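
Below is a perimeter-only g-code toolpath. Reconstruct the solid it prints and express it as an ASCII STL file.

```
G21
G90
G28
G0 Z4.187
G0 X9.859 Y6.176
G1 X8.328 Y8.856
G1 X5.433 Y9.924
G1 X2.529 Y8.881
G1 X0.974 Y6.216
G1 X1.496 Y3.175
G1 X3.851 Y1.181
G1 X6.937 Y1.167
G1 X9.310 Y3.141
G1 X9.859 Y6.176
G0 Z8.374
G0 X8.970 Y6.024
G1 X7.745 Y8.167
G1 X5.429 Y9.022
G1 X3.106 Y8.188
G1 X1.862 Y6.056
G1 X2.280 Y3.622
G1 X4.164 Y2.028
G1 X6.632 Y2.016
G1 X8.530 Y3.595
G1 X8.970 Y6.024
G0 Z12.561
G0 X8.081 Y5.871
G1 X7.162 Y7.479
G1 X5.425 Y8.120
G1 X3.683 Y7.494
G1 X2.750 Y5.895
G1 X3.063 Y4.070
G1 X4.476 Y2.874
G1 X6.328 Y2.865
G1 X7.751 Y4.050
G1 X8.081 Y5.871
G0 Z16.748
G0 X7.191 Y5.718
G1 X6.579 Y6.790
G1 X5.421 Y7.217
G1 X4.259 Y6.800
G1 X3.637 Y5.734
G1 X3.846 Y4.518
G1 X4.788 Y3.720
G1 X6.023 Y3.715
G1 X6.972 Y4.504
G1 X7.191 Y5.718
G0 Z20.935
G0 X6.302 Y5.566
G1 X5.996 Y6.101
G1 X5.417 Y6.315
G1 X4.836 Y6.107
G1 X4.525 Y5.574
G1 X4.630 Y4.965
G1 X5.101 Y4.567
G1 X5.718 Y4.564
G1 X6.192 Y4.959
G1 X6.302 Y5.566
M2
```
solid part
  facet normal 0.0000 0.0000 -1.0000
    outer loop
      vertex 5.437 10.826 0.000
      vertex 8.911 9.544 0.000
      vertex 10.748 6.329 0.000
    endloop
  endfacet
  facet normal 0.0000 0.0000 -1.0000
    outer loop
      vertex 1.952 9.575 0.000
      vertex 5.437 10.826 0.000
      vertex 10.748 6.329 0.000
    endloop
  endfacet
  facet normal 0.0000 0.0000 -1.0000
    outer loop
      vertex 0.086 6.377 0.000
      vertex 1.952 9.575 0.000
      vertex 10.748 6.329 0.000
    endloop
  endfacet
  facet normal 0.0000 0.0000 -1.0000
    outer loop
      vertex 0.713 2.727 0.000
      vertex 0.086 6.377 0.000
      vertex 10.748 6.329 0.000
    endloop
  endfacet
  facet normal 0.0000 0.0000 -1.0000
    outer loop
      vertex 3.539 0.335 0.000
      vertex 0.713 2.727 0.000
      vertex 10.748 6.329 0.000
    endloop
  endfacet
  facet normal 0.0000 0.0000 -1.0000
    outer loop
      vertex 7.242 0.318 0.000
      vertex 3.539 0.335 0.000
      vertex 10.748 6.329 0.000
    endloop
  endfacet
  facet normal 0.0000 0.0000 -1.0000
    outer loop
      vertex 10.089 2.686 0.000
      vertex 7.242 0.318 0.000
      vertex 10.748 6.329 0.000
    endloop
  endfacet
  facet normal 0.8510 0.4862 0.1984
    outer loop
      vertex 10.748 6.329 0.000
      vertex 8.911 9.544 0.000
      vertex 5.413 5.413 25.122
    endloop
  endfacet
  facet normal 0.3393 0.9195 0.1984
    outer loop
      vertex 8.911 9.544 0.000
      vertex 5.437 10.826 0.000
      vertex 5.413 5.413 25.122
    endloop
  endfacet
  facet normal -0.3311 0.9225 0.1984
    outer loop
      vertex 5.437 10.826 0.000
      vertex 1.952 9.575 0.000
      vertex 5.413 5.413 25.122
    endloop
  endfacet
  facet normal -0.8465 0.4939 0.1985
    outer loop
      vertex 1.952 9.575 0.000
      vertex 0.086 6.377 0.000
      vertex 5.413 5.413 25.122
    endloop
  endfacet
  facet normal -0.9660 -0.1659 0.1985
    outer loop
      vertex 0.086 6.377 0.000
      vertex 0.713 2.727 0.000
      vertex 5.413 5.413 25.122
    endloop
  endfacet
  facet normal -0.6332 -0.7481 0.1985
    outer loop
      vertex 0.713 2.727 0.000
      vertex 3.539 0.335 0.000
      vertex 5.413 5.413 25.122
    endloop
  endfacet
  facet normal -0.0045 -0.9801 0.1984
    outer loop
      vertex 3.539 0.335 0.000
      vertex 7.242 0.318 0.000
      vertex 5.413 5.413 25.122
    endloop
  endfacet
  facet normal 0.6267 -0.7535 0.1985
    outer loop
      vertex 7.242 0.318 0.000
      vertex 10.089 2.686 0.000
      vertex 5.413 5.413 25.122
    endloop
  endfacet
  facet normal 0.9645 -0.1745 0.1985
    outer loop
      vertex 10.089 2.686 0.000
      vertex 10.748 6.329 0.000
      vertex 5.413 5.413 25.122
    endloop
  endfacet
endsolid part

The G0 Z moves step by Δz≈4.187 mm. The G1 loops shrink linearly with z, so the solid tapers from its base footprint up to z≈25.1. Closing with a flat bottom cap and the tapered top and triangulating gives 16 facets — a regular 9-sided pyramid, base circumscribed radius ≈ 5.41 mm, apex at z ≈ 25.1 mm.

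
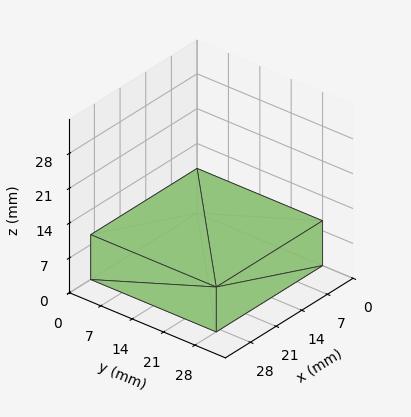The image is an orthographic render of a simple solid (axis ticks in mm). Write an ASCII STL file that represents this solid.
Reading the render: the shape is a rectangular box, roughly 29 × 28 mm footprint and 9 mm tall (dimensions read to the nearest mm from the axis ticks). For the STL, each face is triangulated and given an outward normal.

solid part
  facet normal 0.0000 0.0000 -1.0000
    outer loop
      vertex 29.00 28.00 0.00
      vertex 29.00 0.00 0.00
      vertex 0.00 0.00 0.00
    endloop
  endfacet
  facet normal 0.0000 0.0000 -1.0000
    outer loop
      vertex 0.00 28.00 0.00
      vertex 29.00 28.00 0.00
      vertex 0.00 0.00 0.00
    endloop
  endfacet
  facet normal 0.0000 0.0000 1.0000
    outer loop
      vertex 0.00 0.00 9.00
      vertex 29.00 0.00 9.00
      vertex 29.00 28.00 9.00
    endloop
  endfacet
  facet normal 0.0000 0.0000 1.0000
    outer loop
      vertex 0.00 0.00 9.00
      vertex 29.00 28.00 9.00
      vertex 0.00 28.00 9.00
    endloop
  endfacet
  facet normal 0.0000 -1.0000 0.0000
    outer loop
      vertex 0.00 0.00 0.00
      vertex 29.00 0.00 0.00
      vertex 29.00 0.00 9.00
    endloop
  endfacet
  facet normal 0.0000 -1.0000 0.0000
    outer loop
      vertex 0.00 0.00 0.00
      vertex 29.00 0.00 9.00
      vertex 0.00 0.00 9.00
    endloop
  endfacet
  facet normal 0.0000 1.0000 0.0000
    outer loop
      vertex 29.00 28.00 9.00
      vertex 29.00 28.00 0.00
      vertex 0.00 28.00 0.00
    endloop
  endfacet
  facet normal 0.0000 1.0000 0.0000
    outer loop
      vertex 0.00 28.00 9.00
      vertex 29.00 28.00 9.00
      vertex 0.00 28.00 0.00
    endloop
  endfacet
  facet normal -1.0000 0.0000 0.0000
    outer loop
      vertex 0.00 28.00 9.00
      vertex 0.00 28.00 0.00
      vertex 0.00 0.00 0.00
    endloop
  endfacet
  facet normal -1.0000 0.0000 0.0000
    outer loop
      vertex 0.00 0.00 9.00
      vertex 0.00 28.00 9.00
      vertex 0.00 0.00 0.00
    endloop
  endfacet
  facet normal 1.0000 0.0000 0.0000
    outer loop
      vertex 29.00 0.00 0.00
      vertex 29.00 28.00 0.00
      vertex 29.00 28.00 9.00
    endloop
  endfacet
  facet normal 1.0000 0.0000 0.0000
    outer loop
      vertex 29.00 0.00 0.00
      vertex 29.00 28.00 9.00
      vertex 29.00 0.00 9.00
    endloop
  endfacet
endsolid part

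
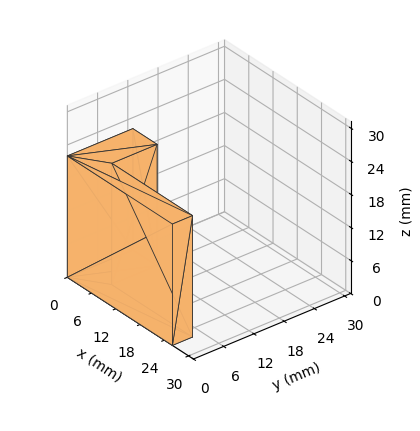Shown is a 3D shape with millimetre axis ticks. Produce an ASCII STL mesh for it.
Reading the render: the shape is an L-shaped prism: outer 26 × 13 mm, arm thicknesses ≈ 4 mm (horizontal) and 6 mm (vertical), extruded 22 mm in z (dimensions read to the nearest mm from the axis ticks). For the STL, each face is triangulated and given an outward normal.

solid part
  facet normal 0.0000 0.0000 -1.0000
    outer loop
      vertex 26.00 4.00 0.00
      vertex 26.00 0.00 0.00
      vertex 0.00 0.00 0.00
    endloop
  endfacet
  facet normal 0.0000 0.0000 -1.0000
    outer loop
      vertex 6.00 4.00 0.00
      vertex 26.00 4.00 0.00
      vertex 0.00 0.00 0.00
    endloop
  endfacet
  facet normal 0.0000 0.0000 -1.0000
    outer loop
      vertex 6.00 13.00 0.00
      vertex 6.00 4.00 0.00
      vertex 0.00 0.00 0.00
    endloop
  endfacet
  facet normal 0.0000 0.0000 -1.0000
    outer loop
      vertex 0.00 13.00 0.00
      vertex 6.00 13.00 0.00
      vertex 0.00 0.00 0.00
    endloop
  endfacet
  facet normal 0.0000 0.0000 1.0000
    outer loop
      vertex 0.00 0.00 22.00
      vertex 26.00 0.00 22.00
      vertex 26.00 4.00 22.00
    endloop
  endfacet
  facet normal 0.0000 0.0000 1.0000
    outer loop
      vertex 0.00 0.00 22.00
      vertex 26.00 4.00 22.00
      vertex 6.00 4.00 22.00
    endloop
  endfacet
  facet normal 0.0000 0.0000 1.0000
    outer loop
      vertex 0.00 0.00 22.00
      vertex 6.00 4.00 22.00
      vertex 6.00 13.00 22.00
    endloop
  endfacet
  facet normal 0.0000 0.0000 1.0000
    outer loop
      vertex 0.00 0.00 22.00
      vertex 6.00 13.00 22.00
      vertex 0.00 13.00 22.00
    endloop
  endfacet
  facet normal 0.0000 -1.0000 0.0000
    outer loop
      vertex 0.00 0.00 0.00
      vertex 26.00 0.00 0.00
      vertex 26.00 0.00 22.00
    endloop
  endfacet
  facet normal 0.0000 -1.0000 0.0000
    outer loop
      vertex 0.00 0.00 0.00
      vertex 26.00 0.00 22.00
      vertex 0.00 0.00 22.00
    endloop
  endfacet
  facet normal 1.0000 0.0000 0.0000
    outer loop
      vertex 26.00 0.00 0.00
      vertex 26.00 4.00 0.00
      vertex 26.00 4.00 22.00
    endloop
  endfacet
  facet normal 1.0000 0.0000 0.0000
    outer loop
      vertex 26.00 0.00 0.00
      vertex 26.00 4.00 22.00
      vertex 26.00 0.00 22.00
    endloop
  endfacet
  facet normal 0.0000 1.0000 0.0000
    outer loop
      vertex 26.00 4.00 0.00
      vertex 6.00 4.00 0.00
      vertex 6.00 4.00 22.00
    endloop
  endfacet
  facet normal 0.0000 1.0000 0.0000
    outer loop
      vertex 26.00 4.00 0.00
      vertex 6.00 4.00 22.00
      vertex 26.00 4.00 22.00
    endloop
  endfacet
  facet normal 1.0000 0.0000 0.0000
    outer loop
      vertex 6.00 4.00 0.00
      vertex 6.00 13.00 0.00
      vertex 6.00 13.00 22.00
    endloop
  endfacet
  facet normal 1.0000 0.0000 0.0000
    outer loop
      vertex 6.00 4.00 0.00
      vertex 6.00 13.00 22.00
      vertex 6.00 4.00 22.00
    endloop
  endfacet
  facet normal 0.0000 1.0000 0.0000
    outer loop
      vertex 6.00 13.00 0.00
      vertex 0.00 13.00 0.00
      vertex 0.00 13.00 22.00
    endloop
  endfacet
  facet normal 0.0000 1.0000 0.0000
    outer loop
      vertex 6.00 13.00 0.00
      vertex 0.00 13.00 22.00
      vertex 6.00 13.00 22.00
    endloop
  endfacet
  facet normal -1.0000 0.0000 0.0000
    outer loop
      vertex 0.00 13.00 0.00
      vertex 0.00 0.00 0.00
      vertex 0.00 0.00 22.00
    endloop
  endfacet
  facet normal -1.0000 0.0000 0.0000
    outer loop
      vertex 0.00 13.00 0.00
      vertex 0.00 0.00 22.00
      vertex 0.00 13.00 22.00
    endloop
  endfacet
endsolid part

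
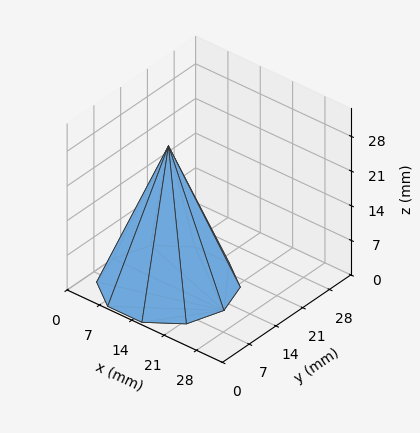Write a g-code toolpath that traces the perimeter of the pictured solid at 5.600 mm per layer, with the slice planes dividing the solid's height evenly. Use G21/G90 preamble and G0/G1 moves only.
Reading the render: the shape is a regular 10-sided pyramid, base circumscribed radius ≈ 12 mm, apex at z ≈ 28 mm (dimensions read to the nearest mm from the axis ticks). For the g-code, the solid's height is divided into equal slices at the stated Δz and each level perimeter traced with G1 moves after a G0 lift.

; perimeter-only toolpath
G21 ; units = mm
G90 ; absolute positioning
G28 ; home
; layer 1
G0 Z5.600
G0 X21.600 Y12.000
G1 X19.766 Y17.642
G1 X14.966 Y21.130
G1 X9.034 Y21.130
G1 X4.234 Y17.642
G1 X2.400 Y12.000
G1 X4.234 Y6.358
G1 X9.034 Y2.870
G1 X14.966 Y2.870
G1 X19.766 Y6.358
G1 X21.600 Y12.000
; layer 2
G0 Z11.200
G0 X19.200 Y12.000
G1 X17.825 Y16.232
G1 X14.225 Y18.848
G1 X9.775 Y18.848
G1 X6.175 Y16.232
G1 X4.800 Y12.000
G1 X6.175 Y7.768
G1 X9.775 Y5.152
G1 X14.225 Y5.152
G1 X17.825 Y7.768
G1 X19.200 Y12.000
; layer 3
G0 Z16.800
G0 X16.800 Y12.000
G1 X15.883 Y14.821
G1 X13.483 Y16.565
G1 X10.517 Y16.565
G1 X8.117 Y14.821
G1 X7.200 Y12.000
G1 X8.117 Y9.179
G1 X10.517 Y7.435
G1 X13.483 Y7.435
G1 X15.883 Y9.179
G1 X16.800 Y12.000
; layer 4
G0 Z22.400
G0 X14.400 Y12.000
G1 X13.942 Y13.411
G1 X12.742 Y14.283
G1 X11.258 Y14.283
G1 X10.058 Y13.411
G1 X9.600 Y12.000
G1 X10.058 Y10.589
G1 X11.258 Y9.717
G1 X12.742 Y9.717
G1 X13.942 Y10.589
G1 X14.400 Y12.000
M2 ; end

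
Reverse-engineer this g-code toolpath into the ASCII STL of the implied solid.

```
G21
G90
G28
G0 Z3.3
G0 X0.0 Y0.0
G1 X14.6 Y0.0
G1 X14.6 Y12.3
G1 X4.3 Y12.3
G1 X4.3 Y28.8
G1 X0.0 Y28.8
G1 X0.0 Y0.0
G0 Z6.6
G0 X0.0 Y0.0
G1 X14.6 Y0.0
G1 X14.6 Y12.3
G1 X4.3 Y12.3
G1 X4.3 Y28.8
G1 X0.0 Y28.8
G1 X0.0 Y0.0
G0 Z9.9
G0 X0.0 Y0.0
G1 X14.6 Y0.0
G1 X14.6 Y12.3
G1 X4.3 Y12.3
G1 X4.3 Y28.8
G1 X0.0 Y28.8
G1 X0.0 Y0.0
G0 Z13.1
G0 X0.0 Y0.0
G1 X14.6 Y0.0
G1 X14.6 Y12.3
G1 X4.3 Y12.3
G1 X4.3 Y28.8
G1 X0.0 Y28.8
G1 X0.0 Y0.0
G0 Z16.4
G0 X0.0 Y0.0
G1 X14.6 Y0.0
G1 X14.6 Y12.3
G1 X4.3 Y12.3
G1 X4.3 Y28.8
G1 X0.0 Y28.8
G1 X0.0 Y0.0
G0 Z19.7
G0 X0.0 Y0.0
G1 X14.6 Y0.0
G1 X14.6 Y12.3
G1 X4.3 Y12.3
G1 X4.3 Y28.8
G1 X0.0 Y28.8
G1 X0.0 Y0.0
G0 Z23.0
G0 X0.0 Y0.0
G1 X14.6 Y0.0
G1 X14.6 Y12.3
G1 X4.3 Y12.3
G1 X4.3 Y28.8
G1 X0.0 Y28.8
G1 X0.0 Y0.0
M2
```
solid part
  facet normal 0.0000 0.0000 -1.0000
    outer loop
      vertex 14.6 12.3 0.0
      vertex 14.6 0.0 0.0
      vertex 0.0 0.0 0.0
    endloop
  endfacet
  facet normal 0.0000 0.0000 -1.0000
    outer loop
      vertex 4.3 12.3 0.0
      vertex 14.6 12.3 0.0
      vertex 0.0 0.0 0.0
    endloop
  endfacet
  facet normal 0.0000 0.0000 -1.0000
    outer loop
      vertex 4.3 28.8 0.0
      vertex 4.3 12.3 0.0
      vertex 0.0 0.0 0.0
    endloop
  endfacet
  facet normal 0.0000 0.0000 -1.0000
    outer loop
      vertex 0.0 28.8 0.0
      vertex 4.3 28.8 0.0
      vertex 0.0 0.0 0.0
    endloop
  endfacet
  facet normal 0.0000 0.0000 1.0000
    outer loop
      vertex 0.0 0.0 23.0
      vertex 14.6 0.0 23.0
      vertex 14.6 12.3 23.0
    endloop
  endfacet
  facet normal 0.0000 0.0000 1.0000
    outer loop
      vertex 0.0 0.0 23.0
      vertex 14.6 12.3 23.0
      vertex 4.3 12.3 23.0
    endloop
  endfacet
  facet normal 0.0000 0.0000 1.0000
    outer loop
      vertex 0.0 0.0 23.0
      vertex 4.3 12.3 23.0
      vertex 4.3 28.8 23.0
    endloop
  endfacet
  facet normal 0.0000 0.0000 1.0000
    outer loop
      vertex 0.0 0.0 23.0
      vertex 4.3 28.8 23.0
      vertex 0.0 28.8 23.0
    endloop
  endfacet
  facet normal 0.0000 -1.0000 0.0000
    outer loop
      vertex 0.0 0.0 0.0
      vertex 14.6 0.0 0.0
      vertex 14.6 0.0 23.0
    endloop
  endfacet
  facet normal 0.0000 -1.0000 0.0000
    outer loop
      vertex 0.0 0.0 0.0
      vertex 14.6 0.0 23.0
      vertex 0.0 0.0 23.0
    endloop
  endfacet
  facet normal 1.0000 0.0000 0.0000
    outer loop
      vertex 14.6 0.0 0.0
      vertex 14.6 12.3 0.0
      vertex 14.6 12.3 23.0
    endloop
  endfacet
  facet normal 1.0000 0.0000 0.0000
    outer loop
      vertex 14.6 0.0 0.0
      vertex 14.6 12.3 23.0
      vertex 14.6 0.0 23.0
    endloop
  endfacet
  facet normal 0.0000 1.0000 0.0000
    outer loop
      vertex 14.6 12.3 0.0
      vertex 4.3 12.3 0.0
      vertex 4.3 12.3 23.0
    endloop
  endfacet
  facet normal 0.0000 1.0000 0.0000
    outer loop
      vertex 14.6 12.3 0.0
      vertex 4.3 12.3 23.0
      vertex 14.6 12.3 23.0
    endloop
  endfacet
  facet normal 1.0000 0.0000 0.0000
    outer loop
      vertex 4.3 12.3 0.0
      vertex 4.3 28.8 0.0
      vertex 4.3 28.8 23.0
    endloop
  endfacet
  facet normal 1.0000 0.0000 0.0000
    outer loop
      vertex 4.3 12.3 0.0
      vertex 4.3 28.8 23.0
      vertex 4.3 12.3 23.0
    endloop
  endfacet
  facet normal 0.0000 1.0000 0.0000
    outer loop
      vertex 4.3 28.8 0.0
      vertex 0.0 28.8 0.0
      vertex 0.0 28.8 23.0
    endloop
  endfacet
  facet normal 0.0000 1.0000 0.0000
    outer loop
      vertex 4.3 28.8 0.0
      vertex 0.0 28.8 23.0
      vertex 4.3 28.8 23.0
    endloop
  endfacet
  facet normal -1.0000 0.0000 0.0000
    outer loop
      vertex 0.0 28.8 0.0
      vertex 0.0 0.0 0.0
      vertex 0.0 0.0 23.0
    endloop
  endfacet
  facet normal -1.0000 0.0000 0.0000
    outer loop
      vertex 0.0 28.8 0.0
      vertex 0.0 0.0 23.0
      vertex 0.0 28.8 23.0
    endloop
  endfacet
endsolid part

The G0 Z moves step by Δz≈3.3 mm. Every layer's G1 loop is the same polygon, so the solid is a straight extrusion of it from z=0 to z≈23. Closing with flat bottom and top caps and triangulating gives 20 facets — an L-shaped prism: outer 14.6 × 28.8 mm, arm thicknesses ≈ 12.3 mm (horizontal) and 4.3 mm (vertical), extruded 23 mm in z.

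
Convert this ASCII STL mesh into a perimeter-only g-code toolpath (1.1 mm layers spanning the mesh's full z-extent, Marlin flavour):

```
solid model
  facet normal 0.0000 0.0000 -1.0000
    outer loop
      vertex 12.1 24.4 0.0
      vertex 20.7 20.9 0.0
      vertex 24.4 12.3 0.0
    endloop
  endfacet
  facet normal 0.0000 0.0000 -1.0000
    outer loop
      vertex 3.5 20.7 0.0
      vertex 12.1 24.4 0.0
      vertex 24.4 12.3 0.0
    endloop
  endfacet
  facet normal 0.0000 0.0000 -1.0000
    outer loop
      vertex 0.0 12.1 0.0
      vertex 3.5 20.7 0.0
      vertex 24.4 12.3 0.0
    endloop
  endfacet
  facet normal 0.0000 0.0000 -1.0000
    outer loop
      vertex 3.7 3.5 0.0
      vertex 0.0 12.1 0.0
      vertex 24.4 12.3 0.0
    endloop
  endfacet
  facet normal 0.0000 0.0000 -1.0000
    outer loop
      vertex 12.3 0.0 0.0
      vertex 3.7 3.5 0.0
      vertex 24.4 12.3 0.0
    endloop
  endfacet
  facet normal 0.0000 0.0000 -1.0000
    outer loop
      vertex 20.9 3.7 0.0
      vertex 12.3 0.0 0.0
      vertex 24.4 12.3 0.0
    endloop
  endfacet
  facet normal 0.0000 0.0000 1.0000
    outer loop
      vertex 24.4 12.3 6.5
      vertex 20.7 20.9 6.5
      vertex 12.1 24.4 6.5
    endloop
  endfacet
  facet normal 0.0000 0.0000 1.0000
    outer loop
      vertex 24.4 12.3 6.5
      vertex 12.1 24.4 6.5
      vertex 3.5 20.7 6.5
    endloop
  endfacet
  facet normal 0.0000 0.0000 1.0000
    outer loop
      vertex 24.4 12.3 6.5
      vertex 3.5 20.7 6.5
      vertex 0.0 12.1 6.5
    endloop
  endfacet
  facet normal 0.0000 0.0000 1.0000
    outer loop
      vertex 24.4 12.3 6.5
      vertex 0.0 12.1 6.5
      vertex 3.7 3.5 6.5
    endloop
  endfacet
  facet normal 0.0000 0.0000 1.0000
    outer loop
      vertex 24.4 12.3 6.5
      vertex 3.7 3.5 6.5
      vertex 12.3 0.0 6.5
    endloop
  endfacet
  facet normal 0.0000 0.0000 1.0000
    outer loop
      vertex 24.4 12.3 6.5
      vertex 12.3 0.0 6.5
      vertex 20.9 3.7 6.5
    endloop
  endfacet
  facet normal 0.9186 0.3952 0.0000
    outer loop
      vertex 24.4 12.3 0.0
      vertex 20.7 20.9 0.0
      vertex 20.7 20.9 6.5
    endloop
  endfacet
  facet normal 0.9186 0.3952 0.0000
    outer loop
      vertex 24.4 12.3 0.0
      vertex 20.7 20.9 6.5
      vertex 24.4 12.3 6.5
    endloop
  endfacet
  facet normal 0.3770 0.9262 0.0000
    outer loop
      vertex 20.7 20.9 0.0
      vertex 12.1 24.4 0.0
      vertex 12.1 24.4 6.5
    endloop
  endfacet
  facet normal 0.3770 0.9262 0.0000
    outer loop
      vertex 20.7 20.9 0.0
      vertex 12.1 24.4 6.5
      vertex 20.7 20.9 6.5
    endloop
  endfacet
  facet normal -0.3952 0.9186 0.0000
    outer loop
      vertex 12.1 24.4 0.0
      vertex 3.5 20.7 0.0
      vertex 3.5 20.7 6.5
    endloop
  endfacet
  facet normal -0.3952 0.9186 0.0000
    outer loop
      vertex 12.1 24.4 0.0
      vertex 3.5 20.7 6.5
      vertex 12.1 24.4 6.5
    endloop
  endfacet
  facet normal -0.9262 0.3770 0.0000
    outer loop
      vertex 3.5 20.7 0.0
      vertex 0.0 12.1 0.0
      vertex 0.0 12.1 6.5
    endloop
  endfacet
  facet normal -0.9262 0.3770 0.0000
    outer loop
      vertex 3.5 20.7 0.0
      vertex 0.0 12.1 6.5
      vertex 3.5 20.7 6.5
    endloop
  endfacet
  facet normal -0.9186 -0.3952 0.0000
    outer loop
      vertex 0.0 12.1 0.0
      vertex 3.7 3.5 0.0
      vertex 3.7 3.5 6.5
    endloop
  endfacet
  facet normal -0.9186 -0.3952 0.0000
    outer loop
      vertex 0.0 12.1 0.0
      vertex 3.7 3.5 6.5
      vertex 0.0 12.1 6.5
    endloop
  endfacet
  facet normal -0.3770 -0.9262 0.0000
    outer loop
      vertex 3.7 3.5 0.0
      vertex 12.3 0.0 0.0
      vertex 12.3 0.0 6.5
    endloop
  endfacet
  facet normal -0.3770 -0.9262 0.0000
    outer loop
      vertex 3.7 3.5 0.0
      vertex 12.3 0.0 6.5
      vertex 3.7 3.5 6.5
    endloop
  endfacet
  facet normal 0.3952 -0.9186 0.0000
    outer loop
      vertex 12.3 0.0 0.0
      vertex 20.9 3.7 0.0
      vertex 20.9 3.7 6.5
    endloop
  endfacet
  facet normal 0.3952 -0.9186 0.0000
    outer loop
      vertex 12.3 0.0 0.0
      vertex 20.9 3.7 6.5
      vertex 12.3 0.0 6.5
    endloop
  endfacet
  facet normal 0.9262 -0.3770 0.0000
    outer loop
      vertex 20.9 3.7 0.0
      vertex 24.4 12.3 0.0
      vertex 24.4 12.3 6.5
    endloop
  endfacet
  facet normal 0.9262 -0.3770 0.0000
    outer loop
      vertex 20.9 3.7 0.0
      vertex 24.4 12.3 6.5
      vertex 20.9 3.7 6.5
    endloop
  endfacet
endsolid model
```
; perimeter-only toolpath
G21 ; units = mm
G90 ; absolute positioning
G28 ; home
; layer 1
G0 Z1.1
G0 X24.4 Y12.3
G1 X20.7 Y20.9
G1 X12.1 Y24.4
G1 X3.5 Y20.7
G1 X0.0 Y12.1
G1 X3.7 Y3.5
G1 X12.3 Y0.0
G1 X20.9 Y3.7
G1 X24.4 Y12.3
; layer 2
G0 Z2.2
G0 X24.4 Y12.3
G1 X20.7 Y20.9
G1 X12.1 Y24.4
G1 X3.5 Y20.7
G1 X0.0 Y12.1
G1 X3.7 Y3.5
G1 X12.3 Y0.0
G1 X20.9 Y3.7
G1 X24.4 Y12.3
; layer 3
G0 Z3.2
G0 X24.4 Y12.3
G1 X20.7 Y20.9
G1 X12.1 Y24.4
G1 X3.5 Y20.7
G1 X0.0 Y12.1
G1 X3.7 Y3.5
G1 X12.3 Y0.0
G1 X20.9 Y3.7
G1 X24.4 Y12.3
; layer 4
G0 Z4.3
G0 X24.4 Y12.3
G1 X20.7 Y20.9
G1 X12.1 Y24.4
G1 X3.5 Y20.7
G1 X0.0 Y12.1
G1 X3.7 Y3.5
G1 X12.3 Y0.0
G1 X20.9 Y3.7
G1 X24.4 Y12.3
; layer 5
G0 Z5.4
G0 X24.4 Y12.3
G1 X20.7 Y20.9
G1 X12.1 Y24.4
G1 X3.5 Y20.7
G1 X0.0 Y12.1
G1 X3.7 Y3.5
G1 X12.3 Y0.0
G1 X20.9 Y3.7
G1 X24.4 Y12.3
; layer 6
G0 Z6.5
G0 X24.4 Y12.3
G1 X20.7 Y20.9
G1 X12.1 Y24.4
G1 X3.5 Y20.7
G1 X0.0 Y12.1
G1 X3.7 Y3.5
G1 X12.3 Y0.0
G1 X20.9 Y3.7
G1 X24.4 Y12.3
M2 ; end

The solid is a regular 8-sided prism (a cylinder approximated with 8 flat sides), circumscribed radius ≈ 12.2 mm, height ≈ 6.5 mm. Slicing at Δz = 1.1 mm — 6 equal slices spanning the solid's height, so layer i sits at z = i·h/6 — gives 6 non-empty perimeters. Each is a 8-segment closed polygon; G0 lifts to the layer z and rapids to the start vertex, then G1 traces the edges.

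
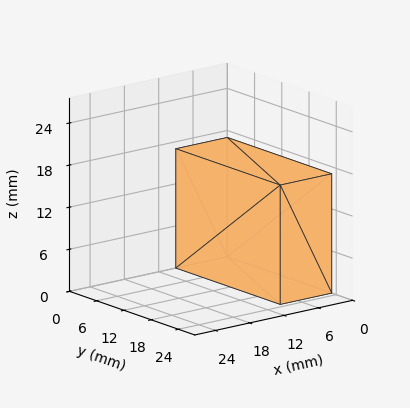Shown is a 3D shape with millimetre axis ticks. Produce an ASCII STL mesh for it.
Reading the render: the shape is a rectangular box, roughly 9 × 23 mm footprint and 17 mm tall (dimensions read to the nearest mm from the axis ticks). For the STL, each face is triangulated and given an outward normal.

solid part
  facet normal 0.0000 0.0000 -1.0000
    outer loop
      vertex 9.0 23.0 0.0
      vertex 9.0 0.0 0.0
      vertex 0.0 0.0 0.0
    endloop
  endfacet
  facet normal 0.0000 0.0000 -1.0000
    outer loop
      vertex 0.0 23.0 0.0
      vertex 9.0 23.0 0.0
      vertex 0.0 0.0 0.0
    endloop
  endfacet
  facet normal 0.0000 0.0000 1.0000
    outer loop
      vertex 0.0 0.0 17.0
      vertex 9.0 0.0 17.0
      vertex 9.0 23.0 17.0
    endloop
  endfacet
  facet normal 0.0000 0.0000 1.0000
    outer loop
      vertex 0.0 0.0 17.0
      vertex 9.0 23.0 17.0
      vertex 0.0 23.0 17.0
    endloop
  endfacet
  facet normal 0.0000 -1.0000 0.0000
    outer loop
      vertex 0.0 0.0 0.0
      vertex 9.0 0.0 0.0
      vertex 9.0 0.0 17.0
    endloop
  endfacet
  facet normal 0.0000 -1.0000 0.0000
    outer loop
      vertex 0.0 0.0 0.0
      vertex 9.0 0.0 17.0
      vertex 0.0 0.0 17.0
    endloop
  endfacet
  facet normal 0.0000 1.0000 0.0000
    outer loop
      vertex 9.0 23.0 17.0
      vertex 9.0 23.0 0.0
      vertex 0.0 23.0 0.0
    endloop
  endfacet
  facet normal 0.0000 1.0000 0.0000
    outer loop
      vertex 0.0 23.0 17.0
      vertex 9.0 23.0 17.0
      vertex 0.0 23.0 0.0
    endloop
  endfacet
  facet normal -1.0000 0.0000 0.0000
    outer loop
      vertex 0.0 23.0 17.0
      vertex 0.0 23.0 0.0
      vertex 0.0 0.0 0.0
    endloop
  endfacet
  facet normal -1.0000 0.0000 0.0000
    outer loop
      vertex 0.0 0.0 17.0
      vertex 0.0 23.0 17.0
      vertex 0.0 0.0 0.0
    endloop
  endfacet
  facet normal 1.0000 0.0000 0.0000
    outer loop
      vertex 9.0 0.0 0.0
      vertex 9.0 23.0 0.0
      vertex 9.0 23.0 17.0
    endloop
  endfacet
  facet normal 1.0000 0.0000 0.0000
    outer loop
      vertex 9.0 0.0 0.0
      vertex 9.0 23.0 17.0
      vertex 9.0 0.0 17.0
    endloop
  endfacet
endsolid part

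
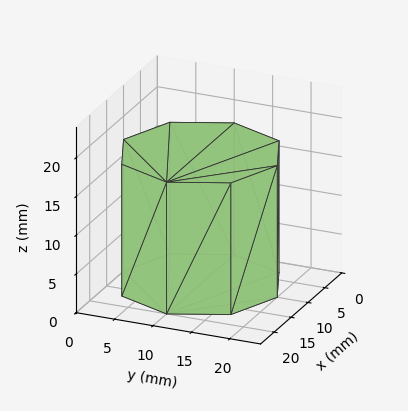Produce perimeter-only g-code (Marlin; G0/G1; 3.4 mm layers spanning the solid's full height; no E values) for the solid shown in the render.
Reading the render: the shape is a regular 8-sided prism (a cylinder approximated with 8 flat sides), circumscribed radius ≈ 10 mm, height ≈ 17 mm (dimensions read to the nearest mm from the axis ticks). For the g-code, the solid's height is divided into equal slices at the stated Δz and each level perimeter traced with G1 moves after a G0 lift.

; perimeter-only toolpath
G21 ; units = mm
G90 ; absolute positioning
G28 ; home
; layer 1
G0 Z3.4
G0 X20.0 Y10.0
G1 X17.1 Y17.1
G1 X10.0 Y20.0
G1 X2.9 Y17.1
G1 X0.0 Y10.0
G1 X2.9 Y2.9
G1 X10.0 Y0.0
G1 X17.1 Y2.9
G1 X20.0 Y10.0
; layer 2
G0 Z6.8
G0 X20.0 Y10.0
G1 X17.1 Y17.1
G1 X10.0 Y20.0
G1 X2.9 Y17.1
G1 X0.0 Y10.0
G1 X2.9 Y2.9
G1 X10.0 Y0.0
G1 X17.1 Y2.9
G1 X20.0 Y10.0
; layer 3
G0 Z10.2
G0 X20.0 Y10.0
G1 X17.1 Y17.1
G1 X10.0 Y20.0
G1 X2.9 Y17.1
G1 X0.0 Y10.0
G1 X2.9 Y2.9
G1 X10.0 Y0.0
G1 X17.1 Y2.9
G1 X20.0 Y10.0
; layer 4
G0 Z13.6
G0 X20.0 Y10.0
G1 X17.1 Y17.1
G1 X10.0 Y20.0
G1 X2.9 Y17.1
G1 X0.0 Y10.0
G1 X2.9 Y2.9
G1 X10.0 Y0.0
G1 X17.1 Y2.9
G1 X20.0 Y10.0
; layer 5
G0 Z17.0
G0 X20.0 Y10.0
G1 X17.1 Y17.1
G1 X10.0 Y20.0
G1 X2.9 Y17.1
G1 X0.0 Y10.0
G1 X2.9 Y2.9
G1 X10.0 Y0.0
G1 X17.1 Y2.9
G1 X20.0 Y10.0
M2 ; end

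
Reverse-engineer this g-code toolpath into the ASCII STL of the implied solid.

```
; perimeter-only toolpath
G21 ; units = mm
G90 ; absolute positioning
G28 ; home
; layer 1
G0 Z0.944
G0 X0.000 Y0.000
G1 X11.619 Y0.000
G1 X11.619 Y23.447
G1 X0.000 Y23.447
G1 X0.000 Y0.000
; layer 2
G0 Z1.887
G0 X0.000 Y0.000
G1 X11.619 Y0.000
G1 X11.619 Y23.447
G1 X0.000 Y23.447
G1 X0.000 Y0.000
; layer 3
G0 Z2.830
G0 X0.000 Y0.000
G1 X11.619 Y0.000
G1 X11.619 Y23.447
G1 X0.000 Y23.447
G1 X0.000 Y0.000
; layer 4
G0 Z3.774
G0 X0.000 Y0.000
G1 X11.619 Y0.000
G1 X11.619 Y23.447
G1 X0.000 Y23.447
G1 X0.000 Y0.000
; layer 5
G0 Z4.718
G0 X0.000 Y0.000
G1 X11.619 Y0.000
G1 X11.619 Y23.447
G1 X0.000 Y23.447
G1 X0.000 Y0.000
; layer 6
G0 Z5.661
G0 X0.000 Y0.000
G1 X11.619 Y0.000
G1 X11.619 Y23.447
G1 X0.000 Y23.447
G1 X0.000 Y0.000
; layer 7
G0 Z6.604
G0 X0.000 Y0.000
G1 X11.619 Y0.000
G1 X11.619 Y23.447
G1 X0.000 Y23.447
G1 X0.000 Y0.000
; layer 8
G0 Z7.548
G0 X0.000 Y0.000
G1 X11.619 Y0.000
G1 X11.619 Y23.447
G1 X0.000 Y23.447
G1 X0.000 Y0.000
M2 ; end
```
solid part
  facet normal 0.0000 0.0000 -1.0000
    outer loop
      vertex 11.619 23.447 0.000
      vertex 11.619 0.000 0.000
      vertex 0.000 0.000 0.000
    endloop
  endfacet
  facet normal 0.0000 0.0000 -1.0000
    outer loop
      vertex 0.000 23.447 0.000
      vertex 11.619 23.447 0.000
      vertex 0.000 0.000 0.000
    endloop
  endfacet
  facet normal 0.0000 0.0000 1.0000
    outer loop
      vertex 0.000 0.000 7.548
      vertex 11.619 0.000 7.548
      vertex 11.619 23.447 7.548
    endloop
  endfacet
  facet normal 0.0000 0.0000 1.0000
    outer loop
      vertex 0.000 0.000 7.548
      vertex 11.619 23.447 7.548
      vertex 0.000 23.447 7.548
    endloop
  endfacet
  facet normal 0.0000 -1.0000 0.0000
    outer loop
      vertex 0.000 0.000 0.000
      vertex 11.619 0.000 0.000
      vertex 11.619 0.000 7.548
    endloop
  endfacet
  facet normal 0.0000 -1.0000 0.0000
    outer loop
      vertex 0.000 0.000 0.000
      vertex 11.619 0.000 7.548
      vertex 0.000 0.000 7.548
    endloop
  endfacet
  facet normal 0.0000 1.0000 0.0000
    outer loop
      vertex 11.619 23.447 7.548
      vertex 11.619 23.447 0.000
      vertex 0.000 23.447 0.000
    endloop
  endfacet
  facet normal 0.0000 1.0000 0.0000
    outer loop
      vertex 0.000 23.447 7.548
      vertex 11.619 23.447 7.548
      vertex 0.000 23.447 0.000
    endloop
  endfacet
  facet normal -1.0000 0.0000 0.0000
    outer loop
      vertex 0.000 23.447 7.548
      vertex 0.000 23.447 0.000
      vertex 0.000 0.000 0.000
    endloop
  endfacet
  facet normal -1.0000 0.0000 0.0000
    outer loop
      vertex 0.000 0.000 7.548
      vertex 0.000 23.447 7.548
      vertex 0.000 0.000 0.000
    endloop
  endfacet
  facet normal 1.0000 0.0000 0.0000
    outer loop
      vertex 11.619 0.000 0.000
      vertex 11.619 23.447 0.000
      vertex 11.619 23.447 7.548
    endloop
  endfacet
  facet normal 1.0000 0.0000 0.0000
    outer loop
      vertex 11.619 0.000 0.000
      vertex 11.619 23.447 7.548
      vertex 11.619 0.000 7.548
    endloop
  endfacet
endsolid part

The G0 Z moves step by Δz≈0.944 mm. Every layer's G1 loop is the same polygon, so the solid is a straight extrusion of it from z=0 to z≈7.55. Closing with flat bottom and top caps and triangulating gives 12 facets — a rectangular box, roughly 11.6 × 23.4 mm footprint and 7.55 mm tall.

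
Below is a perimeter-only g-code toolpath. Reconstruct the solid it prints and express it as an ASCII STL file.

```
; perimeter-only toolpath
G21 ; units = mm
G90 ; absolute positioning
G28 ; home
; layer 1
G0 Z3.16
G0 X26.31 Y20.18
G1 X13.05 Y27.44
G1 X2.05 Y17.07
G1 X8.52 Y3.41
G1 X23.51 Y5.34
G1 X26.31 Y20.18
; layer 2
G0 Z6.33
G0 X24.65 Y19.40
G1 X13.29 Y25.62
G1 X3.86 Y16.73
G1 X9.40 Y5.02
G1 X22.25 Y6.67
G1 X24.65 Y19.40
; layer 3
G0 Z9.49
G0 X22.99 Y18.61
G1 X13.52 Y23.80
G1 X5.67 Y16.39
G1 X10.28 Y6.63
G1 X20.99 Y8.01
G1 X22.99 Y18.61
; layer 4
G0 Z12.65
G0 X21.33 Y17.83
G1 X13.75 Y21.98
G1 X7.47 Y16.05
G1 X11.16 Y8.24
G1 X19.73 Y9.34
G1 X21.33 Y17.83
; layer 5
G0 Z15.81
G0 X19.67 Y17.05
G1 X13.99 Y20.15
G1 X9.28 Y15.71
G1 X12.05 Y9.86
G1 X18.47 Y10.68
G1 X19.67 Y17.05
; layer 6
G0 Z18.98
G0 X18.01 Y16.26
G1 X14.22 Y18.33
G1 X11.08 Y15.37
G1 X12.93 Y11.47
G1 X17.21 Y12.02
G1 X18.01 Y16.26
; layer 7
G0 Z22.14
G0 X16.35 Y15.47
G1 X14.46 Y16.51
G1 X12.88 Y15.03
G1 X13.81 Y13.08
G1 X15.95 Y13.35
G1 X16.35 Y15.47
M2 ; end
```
solid part
  facet normal 0.0000 0.0000 -1.0000
    outer loop
      vertex 0.25 17.41 0.00
      vertex 12.82 29.26 0.00
      vertex 27.97 20.97 0.00
    endloop
  endfacet
  facet normal 0.0000 0.0000 -1.0000
    outer loop
      vertex 7.64 1.80 0.00
      vertex 0.25 17.41 0.00
      vertex 27.97 20.97 0.00
    endloop
  endfacet
  facet normal 0.0000 0.0000 -1.0000
    outer loop
      vertex 24.77 4.00 0.00
      vertex 7.64 1.80 0.00
      vertex 27.97 20.97 0.00
    endloop
  endfacet
  facet normal 0.4345 0.7940 0.4252
    outer loop
      vertex 27.97 20.97 0.00
      vertex 12.82 29.26 0.00
      vertex 14.69 14.69 25.30
    endloop
  endfacet
  facet normal -0.6209 0.6586 0.4252
    outer loop
      vertex 12.82 29.26 0.00
      vertex 0.25 17.41 0.00
      vertex 14.69 14.69 25.30
    endloop
  endfacet
  facet normal -0.8180 -0.3873 0.4253
    outer loop
      vertex 0.25 17.41 0.00
      vertex 7.64 1.80 0.00
      vertex 14.69 14.69 25.30
    endloop
  endfacet
  facet normal 0.1153 -0.8977 0.4252
    outer loop
      vertex 7.64 1.80 0.00
      vertex 24.77 4.00 0.00
      vertex 14.69 14.69 25.30
    endloop
  endfacet
  facet normal 0.8894 -0.1677 0.4252
    outer loop
      vertex 24.77 4.00 0.00
      vertex 27.97 20.97 0.00
      vertex 14.69 14.69 25.30
    endloop
  endfacet
endsolid part

The G0 Z moves step by Δz≈3.16 mm. The G1 loops shrink linearly with z, so the solid tapers from its base footprint up to z≈25.3. Closing with a flat bottom cap and the tapered top and triangulating gives 8 facets — a regular 5-sided pyramid, base circumscribed radius ≈ 14.7 mm, apex at z ≈ 25.3 mm.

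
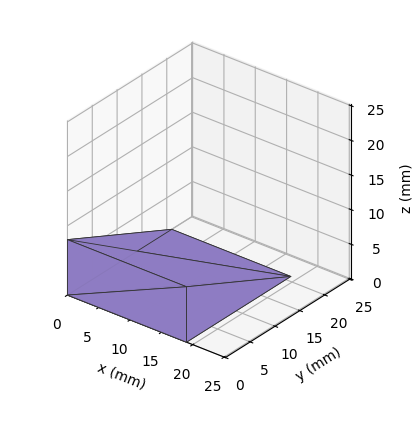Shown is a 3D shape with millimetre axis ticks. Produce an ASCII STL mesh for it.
Reading the render: the shape is a wedge (ramp): 19 × 21 mm base, rising to 8 mm along the y=0 edge and sloping linearly to z=0 at y=21 (dimensions read to the nearest mm from the axis ticks). For the STL, each face is triangulated and given an outward normal.

solid part
  facet normal 0.0000 0.0000 -1.0000
    outer loop
      vertex 19.00 21.00 0.00
      vertex 19.00 0.00 0.00
      vertex 0.00 0.00 0.00
    endloop
  endfacet
  facet normal 0.0000 0.0000 -1.0000
    outer loop
      vertex 0.00 21.00 0.00
      vertex 19.00 21.00 0.00
      vertex 0.00 0.00 0.00
    endloop
  endfacet
  facet normal 0.0000 -1.0000 0.0000
    outer loop
      vertex 0.00 0.00 0.00
      vertex 19.00 0.00 0.00
      vertex 19.00 0.00 8.00
    endloop
  endfacet
  facet normal 0.0000 -1.0000 0.0000
    outer loop
      vertex 0.00 0.00 0.00
      vertex 19.00 0.00 8.00
      vertex 0.00 0.00 8.00
    endloop
  endfacet
  facet normal 0.0000 0.3560 0.9345
    outer loop
      vertex 0.00 0.00 8.00
      vertex 19.00 0.00 8.00
      vertex 19.00 21.00 0.00
    endloop
  endfacet
  facet normal 0.0000 0.3560 0.9345
    outer loop
      vertex 0.00 0.00 8.00
      vertex 19.00 21.00 0.00
      vertex 0.00 21.00 0.00
    endloop
  endfacet
  facet normal -1.0000 0.0000 0.0000
    outer loop
      vertex 0.00 0.00 8.00
      vertex 0.00 21.00 0.00
      vertex 0.00 0.00 0.00
    endloop
  endfacet
  facet normal 1.0000 0.0000 0.0000
    outer loop
      vertex 19.00 0.00 0.00
      vertex 19.00 21.00 0.00
      vertex 19.00 0.00 8.00
    endloop
  endfacet
endsolid part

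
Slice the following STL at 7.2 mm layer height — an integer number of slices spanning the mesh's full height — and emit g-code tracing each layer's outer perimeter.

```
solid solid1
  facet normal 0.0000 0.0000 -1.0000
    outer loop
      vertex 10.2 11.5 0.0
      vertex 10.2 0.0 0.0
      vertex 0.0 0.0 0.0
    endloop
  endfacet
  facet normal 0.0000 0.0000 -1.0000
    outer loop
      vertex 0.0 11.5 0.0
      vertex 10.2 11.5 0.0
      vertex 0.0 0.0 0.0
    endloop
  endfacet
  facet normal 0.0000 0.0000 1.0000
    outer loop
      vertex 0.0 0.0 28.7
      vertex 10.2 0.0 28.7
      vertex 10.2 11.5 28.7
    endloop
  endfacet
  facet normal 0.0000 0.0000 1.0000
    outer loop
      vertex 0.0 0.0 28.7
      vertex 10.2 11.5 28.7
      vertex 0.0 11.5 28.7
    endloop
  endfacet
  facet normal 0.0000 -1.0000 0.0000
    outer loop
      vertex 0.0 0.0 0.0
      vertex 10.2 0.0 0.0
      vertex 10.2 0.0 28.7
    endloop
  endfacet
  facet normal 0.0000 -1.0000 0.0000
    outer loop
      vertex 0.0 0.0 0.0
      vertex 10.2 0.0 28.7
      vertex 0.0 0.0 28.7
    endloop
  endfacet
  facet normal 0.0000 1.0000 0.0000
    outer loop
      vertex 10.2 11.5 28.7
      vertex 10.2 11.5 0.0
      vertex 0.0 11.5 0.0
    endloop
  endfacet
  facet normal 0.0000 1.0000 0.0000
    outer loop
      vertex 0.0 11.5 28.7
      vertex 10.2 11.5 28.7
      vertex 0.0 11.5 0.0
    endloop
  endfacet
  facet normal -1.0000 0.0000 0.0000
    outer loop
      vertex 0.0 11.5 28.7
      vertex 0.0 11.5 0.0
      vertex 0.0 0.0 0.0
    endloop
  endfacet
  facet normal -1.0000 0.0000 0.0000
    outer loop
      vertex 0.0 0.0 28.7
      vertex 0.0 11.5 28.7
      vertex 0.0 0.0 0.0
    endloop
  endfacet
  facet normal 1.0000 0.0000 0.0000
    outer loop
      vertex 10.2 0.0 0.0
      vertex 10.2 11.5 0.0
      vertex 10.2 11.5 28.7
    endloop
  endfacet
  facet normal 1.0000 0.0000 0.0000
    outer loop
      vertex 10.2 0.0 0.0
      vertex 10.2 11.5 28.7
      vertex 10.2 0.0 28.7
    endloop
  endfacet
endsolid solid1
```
; perimeter-only toolpath
G21 ; units = mm
G90 ; absolute positioning
G28 ; home
; layer 1
G0 Z7.2
G0 X0.0 Y0.0
G1 X10.2 Y0.0
G1 X10.2 Y11.5
G1 X0.0 Y11.5
G1 X0.0 Y0.0
; layer 2
G0 Z14.3
G0 X0.0 Y0.0
G1 X10.2 Y0.0
G1 X10.2 Y11.5
G1 X0.0 Y11.5
G1 X0.0 Y0.0
; layer 3
G0 Z21.5
G0 X0.0 Y0.0
G1 X10.2 Y0.0
G1 X10.2 Y11.5
G1 X0.0 Y11.5
G1 X0.0 Y0.0
; layer 4
G0 Z28.7
G0 X0.0 Y0.0
G1 X10.2 Y0.0
G1 X10.2 Y11.5
G1 X0.0 Y11.5
G1 X0.0 Y0.0
M2 ; end

The solid is a rectangular box, roughly 10.2 × 11.5 mm footprint and 28.7 mm tall. Slicing at Δz = 7.2 mm — 4 equal slices spanning the solid's height, so layer i sits at z = i·h/4 — gives 4 non-empty perimeters. Each is a 4-segment closed polygon; G0 lifts to the layer z and rapids to the start vertex, then G1 traces the edges.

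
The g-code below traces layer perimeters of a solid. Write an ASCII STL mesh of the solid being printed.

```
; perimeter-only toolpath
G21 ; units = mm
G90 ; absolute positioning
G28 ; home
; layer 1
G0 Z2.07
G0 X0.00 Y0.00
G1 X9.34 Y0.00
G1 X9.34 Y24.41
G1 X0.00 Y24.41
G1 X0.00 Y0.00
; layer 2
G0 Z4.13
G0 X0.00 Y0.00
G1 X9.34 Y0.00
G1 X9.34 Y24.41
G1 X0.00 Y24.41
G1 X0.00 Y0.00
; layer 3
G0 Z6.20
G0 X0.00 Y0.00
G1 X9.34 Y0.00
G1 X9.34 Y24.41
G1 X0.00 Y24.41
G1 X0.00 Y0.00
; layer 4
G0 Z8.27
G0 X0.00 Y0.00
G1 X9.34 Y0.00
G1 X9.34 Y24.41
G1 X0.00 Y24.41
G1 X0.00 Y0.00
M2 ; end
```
solid part
  facet normal 0.0000 0.0000 -1.0000
    outer loop
      vertex 9.34 24.41 0.00
      vertex 9.34 0.00 0.00
      vertex 0.00 0.00 0.00
    endloop
  endfacet
  facet normal 0.0000 0.0000 -1.0000
    outer loop
      vertex 0.00 24.41 0.00
      vertex 9.34 24.41 0.00
      vertex 0.00 0.00 0.00
    endloop
  endfacet
  facet normal 0.0000 0.0000 1.0000
    outer loop
      vertex 0.00 0.00 8.27
      vertex 9.34 0.00 8.27
      vertex 9.34 24.41 8.27
    endloop
  endfacet
  facet normal 0.0000 0.0000 1.0000
    outer loop
      vertex 0.00 0.00 8.27
      vertex 9.34 24.41 8.27
      vertex 0.00 24.41 8.27
    endloop
  endfacet
  facet normal 0.0000 -1.0000 0.0000
    outer loop
      vertex 0.00 0.00 0.00
      vertex 9.34 0.00 0.00
      vertex 9.34 0.00 8.27
    endloop
  endfacet
  facet normal 0.0000 -1.0000 0.0000
    outer loop
      vertex 0.00 0.00 0.00
      vertex 9.34 0.00 8.27
      vertex 0.00 0.00 8.27
    endloop
  endfacet
  facet normal 0.0000 1.0000 0.0000
    outer loop
      vertex 9.34 24.41 8.27
      vertex 9.34 24.41 0.00
      vertex 0.00 24.41 0.00
    endloop
  endfacet
  facet normal 0.0000 1.0000 0.0000
    outer loop
      vertex 0.00 24.41 8.27
      vertex 9.34 24.41 8.27
      vertex 0.00 24.41 0.00
    endloop
  endfacet
  facet normal -1.0000 0.0000 0.0000
    outer loop
      vertex 0.00 24.41 8.27
      vertex 0.00 24.41 0.00
      vertex 0.00 0.00 0.00
    endloop
  endfacet
  facet normal -1.0000 0.0000 0.0000
    outer loop
      vertex 0.00 0.00 8.27
      vertex 0.00 24.41 8.27
      vertex 0.00 0.00 0.00
    endloop
  endfacet
  facet normal 1.0000 0.0000 0.0000
    outer loop
      vertex 9.34 0.00 0.00
      vertex 9.34 24.41 0.00
      vertex 9.34 24.41 8.27
    endloop
  endfacet
  facet normal 1.0000 0.0000 0.0000
    outer loop
      vertex 9.34 0.00 0.00
      vertex 9.34 24.41 8.27
      vertex 9.34 0.00 8.27
    endloop
  endfacet
endsolid part

The G0 Z moves step by Δz≈2.07 mm. Every layer's G1 loop is the same polygon, so the solid is a straight extrusion of it from z=0 to z≈8.27. Closing with flat bottom and top caps and triangulating gives 12 facets — a rectangular box, roughly 9.34 × 24.4 mm footprint and 8.27 mm tall.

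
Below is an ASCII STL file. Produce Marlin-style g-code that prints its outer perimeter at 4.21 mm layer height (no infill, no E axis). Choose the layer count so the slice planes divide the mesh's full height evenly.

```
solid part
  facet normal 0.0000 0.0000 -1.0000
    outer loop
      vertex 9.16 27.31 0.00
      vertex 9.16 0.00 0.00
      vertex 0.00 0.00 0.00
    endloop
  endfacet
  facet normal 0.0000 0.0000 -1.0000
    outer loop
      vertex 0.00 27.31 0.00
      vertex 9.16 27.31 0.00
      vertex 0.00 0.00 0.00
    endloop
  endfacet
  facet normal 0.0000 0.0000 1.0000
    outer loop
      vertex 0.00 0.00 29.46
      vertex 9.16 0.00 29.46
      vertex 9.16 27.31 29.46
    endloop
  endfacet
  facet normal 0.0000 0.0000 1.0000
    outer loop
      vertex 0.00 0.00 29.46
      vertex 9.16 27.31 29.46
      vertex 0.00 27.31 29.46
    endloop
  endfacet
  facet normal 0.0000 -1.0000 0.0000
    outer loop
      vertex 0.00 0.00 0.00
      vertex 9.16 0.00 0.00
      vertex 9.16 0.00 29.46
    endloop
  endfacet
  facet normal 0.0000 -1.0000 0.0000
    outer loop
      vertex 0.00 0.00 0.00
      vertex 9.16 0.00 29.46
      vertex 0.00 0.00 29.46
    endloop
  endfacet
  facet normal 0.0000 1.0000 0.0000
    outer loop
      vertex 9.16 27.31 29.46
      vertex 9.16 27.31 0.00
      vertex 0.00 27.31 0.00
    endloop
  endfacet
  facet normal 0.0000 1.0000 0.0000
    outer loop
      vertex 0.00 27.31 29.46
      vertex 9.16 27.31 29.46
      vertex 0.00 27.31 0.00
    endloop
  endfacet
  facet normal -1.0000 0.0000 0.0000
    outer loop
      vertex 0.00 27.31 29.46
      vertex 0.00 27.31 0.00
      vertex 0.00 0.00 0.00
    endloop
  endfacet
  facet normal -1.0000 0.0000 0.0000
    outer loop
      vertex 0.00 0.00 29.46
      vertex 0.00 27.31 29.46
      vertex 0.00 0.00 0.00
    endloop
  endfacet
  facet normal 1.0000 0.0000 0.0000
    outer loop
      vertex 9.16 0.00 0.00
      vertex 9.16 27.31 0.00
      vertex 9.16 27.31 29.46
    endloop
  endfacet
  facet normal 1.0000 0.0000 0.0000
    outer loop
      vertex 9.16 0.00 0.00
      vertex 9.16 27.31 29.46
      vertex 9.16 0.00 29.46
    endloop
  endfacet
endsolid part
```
; perimeter-only toolpath
G21 ; units = mm
G90 ; absolute positioning
G28 ; home
; layer 1
G0 Z4.21
G0 X0.00 Y0.00
G1 X9.16 Y0.00
G1 X9.16 Y27.31
G1 X0.00 Y27.31
G1 X0.00 Y0.00
; layer 2
G0 Z8.42
G0 X0.00 Y0.00
G1 X9.16 Y0.00
G1 X9.16 Y27.31
G1 X0.00 Y27.31
G1 X0.00 Y0.00
; layer 3
G0 Z12.63
G0 X0.00 Y0.00
G1 X9.16 Y0.00
G1 X9.16 Y27.31
G1 X0.00 Y27.31
G1 X0.00 Y0.00
; layer 4
G0 Z16.83
G0 X0.00 Y0.00
G1 X9.16 Y0.00
G1 X9.16 Y27.31
G1 X0.00 Y27.31
G1 X0.00 Y0.00
; layer 5
G0 Z21.04
G0 X0.00 Y0.00
G1 X9.16 Y0.00
G1 X9.16 Y27.31
G1 X0.00 Y27.31
G1 X0.00 Y0.00
; layer 6
G0 Z25.25
G0 X0.00 Y0.00
G1 X9.16 Y0.00
G1 X9.16 Y27.31
G1 X0.00 Y27.31
G1 X0.00 Y0.00
; layer 7
G0 Z29.46
G0 X0.00 Y0.00
G1 X9.16 Y0.00
G1 X9.16 Y27.31
G1 X0.00 Y27.31
G1 X0.00 Y0.00
M2 ; end

The solid is a rectangular box, roughly 9.16 × 27.3 mm footprint and 29.5 mm tall. Slicing at Δz = 4.21 mm — 7 equal slices spanning the solid's height, so layer i sits at z = i·h/7 — gives 7 non-empty perimeters. Each is a 4-segment closed polygon; G0 lifts to the layer z and rapids to the start vertex, then G1 traces the edges.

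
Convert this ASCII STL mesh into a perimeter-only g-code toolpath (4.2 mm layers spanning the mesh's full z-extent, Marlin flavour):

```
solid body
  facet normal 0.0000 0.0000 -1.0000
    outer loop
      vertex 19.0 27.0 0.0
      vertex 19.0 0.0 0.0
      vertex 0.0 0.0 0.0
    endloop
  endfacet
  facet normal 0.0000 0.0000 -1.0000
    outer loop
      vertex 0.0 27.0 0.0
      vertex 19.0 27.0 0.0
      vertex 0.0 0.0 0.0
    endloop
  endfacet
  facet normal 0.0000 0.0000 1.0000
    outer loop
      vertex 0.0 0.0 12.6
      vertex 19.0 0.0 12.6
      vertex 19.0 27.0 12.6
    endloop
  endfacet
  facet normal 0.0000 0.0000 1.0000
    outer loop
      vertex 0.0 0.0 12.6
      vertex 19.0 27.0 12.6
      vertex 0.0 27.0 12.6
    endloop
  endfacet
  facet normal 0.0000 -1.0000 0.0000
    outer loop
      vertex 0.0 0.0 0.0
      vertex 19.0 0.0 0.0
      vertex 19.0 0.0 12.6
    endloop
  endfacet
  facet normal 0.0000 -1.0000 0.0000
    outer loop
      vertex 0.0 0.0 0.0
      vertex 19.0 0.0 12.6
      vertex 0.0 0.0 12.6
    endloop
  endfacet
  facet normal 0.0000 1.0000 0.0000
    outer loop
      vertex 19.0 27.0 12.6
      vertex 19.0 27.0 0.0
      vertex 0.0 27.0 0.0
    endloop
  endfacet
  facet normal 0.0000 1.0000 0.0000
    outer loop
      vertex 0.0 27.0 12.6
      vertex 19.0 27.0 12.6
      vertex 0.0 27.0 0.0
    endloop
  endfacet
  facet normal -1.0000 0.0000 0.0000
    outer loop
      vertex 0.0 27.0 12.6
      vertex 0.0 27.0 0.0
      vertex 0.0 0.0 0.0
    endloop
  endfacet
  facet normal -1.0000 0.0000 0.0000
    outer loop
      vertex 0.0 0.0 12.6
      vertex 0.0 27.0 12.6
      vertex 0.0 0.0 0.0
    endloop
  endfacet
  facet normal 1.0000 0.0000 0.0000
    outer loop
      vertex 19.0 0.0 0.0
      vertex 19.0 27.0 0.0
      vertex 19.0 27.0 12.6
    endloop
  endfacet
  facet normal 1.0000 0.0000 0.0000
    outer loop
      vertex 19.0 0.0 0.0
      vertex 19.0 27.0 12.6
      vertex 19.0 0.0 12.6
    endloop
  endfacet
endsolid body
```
; perimeter-only toolpath
G21 ; units = mm
G90 ; absolute positioning
G28 ; home
; layer 1
G0 Z4.2
G0 X0.0 Y0.0
G1 X19.0 Y0.0
G1 X19.0 Y27.0
G1 X0.0 Y27.0
G1 X0.0 Y0.0
; layer 2
G0 Z8.4
G0 X0.0 Y0.0
G1 X19.0 Y0.0
G1 X19.0 Y27.0
G1 X0.0 Y27.0
G1 X0.0 Y0.0
; layer 3
G0 Z12.6
G0 X0.0 Y0.0
G1 X19.0 Y0.0
G1 X19.0 Y27.0
G1 X0.0 Y27.0
G1 X0.0 Y0.0
M2 ; end

The solid is a rectangular box, roughly 19 × 27 mm footprint and 12.6 mm tall. Slicing at Δz = 4.2 mm — 3 equal slices spanning the solid's height, so layer i sits at z = i·h/3 — gives 3 non-empty perimeters. Each is a 4-segment closed polygon; G0 lifts to the layer z and rapids to the start vertex, then G1 traces the edges.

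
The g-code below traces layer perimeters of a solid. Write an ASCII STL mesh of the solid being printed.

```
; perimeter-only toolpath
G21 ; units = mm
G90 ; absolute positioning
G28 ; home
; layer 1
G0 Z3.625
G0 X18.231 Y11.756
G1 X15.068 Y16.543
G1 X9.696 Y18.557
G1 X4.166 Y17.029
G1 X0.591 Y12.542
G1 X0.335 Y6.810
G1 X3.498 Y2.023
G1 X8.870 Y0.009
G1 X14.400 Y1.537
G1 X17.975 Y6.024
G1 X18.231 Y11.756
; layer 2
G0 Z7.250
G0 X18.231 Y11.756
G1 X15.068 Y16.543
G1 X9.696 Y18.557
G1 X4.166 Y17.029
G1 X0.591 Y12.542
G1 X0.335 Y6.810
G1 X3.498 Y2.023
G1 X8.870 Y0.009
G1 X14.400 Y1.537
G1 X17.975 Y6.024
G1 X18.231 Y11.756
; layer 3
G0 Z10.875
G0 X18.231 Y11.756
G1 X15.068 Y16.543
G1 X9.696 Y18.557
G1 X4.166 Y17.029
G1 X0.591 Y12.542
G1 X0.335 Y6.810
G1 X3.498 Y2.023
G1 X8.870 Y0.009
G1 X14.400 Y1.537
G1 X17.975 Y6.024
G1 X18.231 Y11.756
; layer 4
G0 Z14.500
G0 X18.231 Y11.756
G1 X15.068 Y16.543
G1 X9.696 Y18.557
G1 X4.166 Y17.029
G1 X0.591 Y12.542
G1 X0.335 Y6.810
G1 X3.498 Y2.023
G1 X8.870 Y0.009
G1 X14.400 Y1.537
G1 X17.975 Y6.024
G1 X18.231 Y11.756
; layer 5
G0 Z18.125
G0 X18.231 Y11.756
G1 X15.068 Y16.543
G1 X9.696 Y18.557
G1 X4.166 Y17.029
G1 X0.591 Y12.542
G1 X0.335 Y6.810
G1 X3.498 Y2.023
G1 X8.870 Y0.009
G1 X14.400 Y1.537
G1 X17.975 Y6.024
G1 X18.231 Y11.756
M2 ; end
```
solid part
  facet normal 0.0000 0.0000 -1.0000
    outer loop
      vertex 9.696 18.557 0.000
      vertex 15.068 16.543 0.000
      vertex 18.231 11.756 0.000
    endloop
  endfacet
  facet normal 0.0000 0.0000 -1.0000
    outer loop
      vertex 4.166 17.029 0.000
      vertex 9.696 18.557 0.000
      vertex 18.231 11.756 0.000
    endloop
  endfacet
  facet normal 0.0000 0.0000 -1.0000
    outer loop
      vertex 0.591 12.542 0.000
      vertex 4.166 17.029 0.000
      vertex 18.231 11.756 0.000
    endloop
  endfacet
  facet normal 0.0000 0.0000 -1.0000
    outer loop
      vertex 0.335 6.810 0.000
      vertex 0.591 12.542 0.000
      vertex 18.231 11.756 0.000
    endloop
  endfacet
  facet normal 0.0000 0.0000 -1.0000
    outer loop
      vertex 3.498 2.023 0.000
      vertex 0.335 6.810 0.000
      vertex 18.231 11.756 0.000
    endloop
  endfacet
  facet normal 0.0000 0.0000 -1.0000
    outer loop
      vertex 8.870 0.009 0.000
      vertex 3.498 2.023 0.000
      vertex 18.231 11.756 0.000
    endloop
  endfacet
  facet normal 0.0000 0.0000 -1.0000
    outer loop
      vertex 14.400 1.537 0.000
      vertex 8.870 0.009 0.000
      vertex 18.231 11.756 0.000
    endloop
  endfacet
  facet normal 0.0000 0.0000 -1.0000
    outer loop
      vertex 17.975 6.024 0.000
      vertex 14.400 1.537 0.000
      vertex 18.231 11.756 0.000
    endloop
  endfacet
  facet normal 0.0000 0.0000 1.0000
    outer loop
      vertex 18.231 11.756 18.125
      vertex 15.068 16.543 18.125
      vertex 9.696 18.557 18.125
    endloop
  endfacet
  facet normal 0.0000 0.0000 1.0000
    outer loop
      vertex 18.231 11.756 18.125
      vertex 9.696 18.557 18.125
      vertex 4.166 17.029 18.125
    endloop
  endfacet
  facet normal 0.0000 0.0000 1.0000
    outer loop
      vertex 18.231 11.756 18.125
      vertex 4.166 17.029 18.125
      vertex 0.591 12.542 18.125
    endloop
  endfacet
  facet normal 0.0000 0.0000 1.0000
    outer loop
      vertex 18.231 11.756 18.125
      vertex 0.591 12.542 18.125
      vertex 0.335 6.810 18.125
    endloop
  endfacet
  facet normal 0.0000 0.0000 1.0000
    outer loop
      vertex 18.231 11.756 18.125
      vertex 0.335 6.810 18.125
      vertex 3.498 2.023 18.125
    endloop
  endfacet
  facet normal 0.0000 0.0000 1.0000
    outer loop
      vertex 18.231 11.756 18.125
      vertex 3.498 2.023 18.125
      vertex 8.870 0.009 18.125
    endloop
  endfacet
  facet normal 0.0000 0.0000 1.0000
    outer loop
      vertex 18.231 11.756 18.125
      vertex 8.870 0.009 18.125
      vertex 14.400 1.537 18.125
    endloop
  endfacet
  facet normal 0.0000 0.0000 1.0000
    outer loop
      vertex 18.231 11.756 18.125
      vertex 14.400 1.537 18.125
      vertex 17.975 6.024 18.125
    endloop
  endfacet
  facet normal 0.8343 0.5513 0.0000
    outer loop
      vertex 18.231 11.756 0.000
      vertex 15.068 16.543 0.000
      vertex 15.068 16.543 18.125
    endloop
  endfacet
  facet normal 0.8343 0.5513 0.0000
    outer loop
      vertex 18.231 11.756 0.000
      vertex 15.068 16.543 18.125
      vertex 18.231 11.756 18.125
    endloop
  endfacet
  facet normal 0.3510 0.9364 0.0000
    outer loop
      vertex 15.068 16.543 0.000
      vertex 9.696 18.557 0.000
      vertex 9.696 18.557 18.125
    endloop
  endfacet
  facet normal 0.3510 0.9364 0.0000
    outer loop
      vertex 15.068 16.543 0.000
      vertex 9.696 18.557 18.125
      vertex 15.068 16.543 18.125
    endloop
  endfacet
  facet normal -0.2663 0.9639 0.0000
    outer loop
      vertex 9.696 18.557 0.000
      vertex 4.166 17.029 0.000
      vertex 4.166 17.029 18.125
    endloop
  endfacet
  facet normal -0.2663 0.9639 0.0000
    outer loop
      vertex 9.696 18.557 0.000
      vertex 4.166 17.029 18.125
      vertex 9.696 18.557 18.125
    endloop
  endfacet
  facet normal -0.7821 0.6231 0.0000
    outer loop
      vertex 4.166 17.029 0.000
      vertex 0.591 12.542 0.000
      vertex 0.591 12.542 18.125
    endloop
  endfacet
  facet normal -0.7821 0.6231 0.0000
    outer loop
      vertex 4.166 17.029 0.000
      vertex 0.591 12.542 18.125
      vertex 4.166 17.029 18.125
    endloop
  endfacet
  facet normal -0.9990 0.0446 0.0000
    outer loop
      vertex 0.591 12.542 0.000
      vertex 0.335 6.810 0.000
      vertex 0.335 6.810 18.125
    endloop
  endfacet
  facet normal -0.9990 0.0446 0.0000
    outer loop
      vertex 0.591 12.542 0.000
      vertex 0.335 6.810 18.125
      vertex 0.591 12.542 18.125
    endloop
  endfacet
  facet normal -0.8343 -0.5513 0.0000
    outer loop
      vertex 0.335 6.810 0.000
      vertex 3.498 2.023 0.000
      vertex 3.498 2.023 18.125
    endloop
  endfacet
  facet normal -0.8343 -0.5513 0.0000
    outer loop
      vertex 0.335 6.810 0.000
      vertex 3.498 2.023 18.125
      vertex 0.335 6.810 18.125
    endloop
  endfacet
  facet normal -0.3510 -0.9364 0.0000
    outer loop
      vertex 3.498 2.023 0.000
      vertex 8.870 0.009 0.000
      vertex 8.870 0.009 18.125
    endloop
  endfacet
  facet normal -0.3510 -0.9364 0.0000
    outer loop
      vertex 3.498 2.023 0.000
      vertex 8.870 0.009 18.125
      vertex 3.498 2.023 18.125
    endloop
  endfacet
  facet normal 0.2663 -0.9639 0.0000
    outer loop
      vertex 8.870 0.009 0.000
      vertex 14.400 1.537 0.000
      vertex 14.400 1.537 18.125
    endloop
  endfacet
  facet normal 0.2663 -0.9639 0.0000
    outer loop
      vertex 8.870 0.009 0.000
      vertex 14.400 1.537 18.125
      vertex 8.870 0.009 18.125
    endloop
  endfacet
  facet normal 0.7821 -0.6231 0.0000
    outer loop
      vertex 14.400 1.537 0.000
      vertex 17.975 6.024 0.000
      vertex 17.975 6.024 18.125
    endloop
  endfacet
  facet normal 0.7821 -0.6231 0.0000
    outer loop
      vertex 14.400 1.537 0.000
      vertex 17.975 6.024 18.125
      vertex 14.400 1.537 18.125
    endloop
  endfacet
  facet normal 0.9990 -0.0446 0.0000
    outer loop
      vertex 17.975 6.024 0.000
      vertex 18.231 11.756 0.000
      vertex 18.231 11.756 18.125
    endloop
  endfacet
  facet normal 0.9990 -0.0446 0.0000
    outer loop
      vertex 17.975 6.024 0.000
      vertex 18.231 11.756 18.125
      vertex 17.975 6.024 18.125
    endloop
  endfacet
endsolid part

The G0 Z moves step by Δz≈3.625 mm. Every layer's G1 loop is the same polygon, so the solid is a straight extrusion of it from z=0 to z≈18.1. Closing with flat bottom and top caps and triangulating gives 36 facets — a regular 10-sided prism (a cylinder approximated with 10 flat sides), circumscribed radius ≈ 9.28 mm, height ≈ 18.1 mm.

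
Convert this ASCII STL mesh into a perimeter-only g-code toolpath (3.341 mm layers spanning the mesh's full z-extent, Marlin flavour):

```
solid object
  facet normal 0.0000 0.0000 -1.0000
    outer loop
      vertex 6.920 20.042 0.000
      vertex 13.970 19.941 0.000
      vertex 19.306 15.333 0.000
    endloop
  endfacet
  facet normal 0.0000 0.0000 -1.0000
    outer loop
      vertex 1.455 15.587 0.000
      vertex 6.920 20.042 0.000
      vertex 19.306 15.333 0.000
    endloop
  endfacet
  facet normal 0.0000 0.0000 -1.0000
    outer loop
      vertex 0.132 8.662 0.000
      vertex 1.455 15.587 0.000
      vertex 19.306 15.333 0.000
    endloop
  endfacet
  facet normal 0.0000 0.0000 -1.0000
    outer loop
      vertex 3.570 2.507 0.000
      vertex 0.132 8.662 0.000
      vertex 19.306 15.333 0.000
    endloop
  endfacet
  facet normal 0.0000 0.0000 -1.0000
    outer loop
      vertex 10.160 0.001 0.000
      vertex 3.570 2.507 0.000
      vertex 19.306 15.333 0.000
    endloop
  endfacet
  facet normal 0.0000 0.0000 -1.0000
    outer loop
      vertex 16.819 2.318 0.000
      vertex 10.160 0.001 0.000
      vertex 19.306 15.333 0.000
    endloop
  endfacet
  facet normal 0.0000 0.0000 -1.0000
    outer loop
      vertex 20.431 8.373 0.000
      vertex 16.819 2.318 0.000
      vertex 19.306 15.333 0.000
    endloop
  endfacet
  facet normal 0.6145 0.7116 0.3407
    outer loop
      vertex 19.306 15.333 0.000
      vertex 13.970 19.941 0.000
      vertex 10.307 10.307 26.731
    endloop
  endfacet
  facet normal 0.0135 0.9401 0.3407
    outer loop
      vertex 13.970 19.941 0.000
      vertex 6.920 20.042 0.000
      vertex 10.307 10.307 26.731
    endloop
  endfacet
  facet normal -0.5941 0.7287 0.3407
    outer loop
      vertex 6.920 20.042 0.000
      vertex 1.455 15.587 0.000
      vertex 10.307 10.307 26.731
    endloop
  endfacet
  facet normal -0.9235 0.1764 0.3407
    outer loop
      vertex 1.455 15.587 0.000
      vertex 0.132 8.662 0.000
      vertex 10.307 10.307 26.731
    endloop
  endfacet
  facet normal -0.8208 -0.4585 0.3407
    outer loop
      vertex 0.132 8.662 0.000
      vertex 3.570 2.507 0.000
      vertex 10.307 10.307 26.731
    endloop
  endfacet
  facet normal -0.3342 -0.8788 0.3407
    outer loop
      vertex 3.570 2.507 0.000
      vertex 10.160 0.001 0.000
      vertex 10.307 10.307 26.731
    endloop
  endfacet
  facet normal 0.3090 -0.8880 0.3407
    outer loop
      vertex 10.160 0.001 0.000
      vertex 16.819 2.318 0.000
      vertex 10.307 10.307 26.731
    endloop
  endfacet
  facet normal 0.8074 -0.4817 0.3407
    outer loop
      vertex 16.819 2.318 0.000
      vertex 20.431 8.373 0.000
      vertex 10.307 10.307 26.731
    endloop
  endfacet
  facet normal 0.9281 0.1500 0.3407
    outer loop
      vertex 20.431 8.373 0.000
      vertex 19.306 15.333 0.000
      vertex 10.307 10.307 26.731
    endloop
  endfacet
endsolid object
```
; perimeter-only toolpath
G21 ; units = mm
G90 ; absolute positioning
G28 ; home
; layer 1
G0 Z3.341
G0 X18.181 Y14.705
G1 X13.512 Y18.737
G1 X7.343 Y18.825
G1 X2.562 Y14.927
G1 X1.404 Y8.868
G1 X4.412 Y3.482
G1 X10.178 Y1.289
G1 X16.005 Y3.317
G1 X19.165 Y8.615
G1 X18.181 Y14.705
; layer 2
G0 Z6.683
G0 X17.056 Y14.077
G1 X13.054 Y17.532
G1 X7.767 Y17.608
G1 X3.668 Y14.267
G1 X2.676 Y9.073
G1 X5.254 Y4.457
G1 X10.197 Y2.578
G1 X15.191 Y4.315
G1 X17.900 Y8.857
G1 X17.056 Y14.077
; layer 3
G0 Z10.024
G0 X15.931 Y13.448
G1 X12.596 Y16.328
G1 X8.190 Y16.391
G1 X4.774 Y13.607
G1 X3.948 Y9.279
G1 X6.096 Y5.432
G1 X10.215 Y3.866
G1 X14.377 Y5.314
G1 X16.634 Y9.098
G1 X15.931 Y13.448
; layer 4
G0 Z13.366
G0 X14.806 Y12.820
G1 X12.139 Y15.124
G1 X8.614 Y15.175
G1 X5.881 Y12.947
G1 X5.220 Y9.485
G1 X6.939 Y6.407
G1 X10.233 Y5.154
G1 X13.563 Y6.312
G1 X15.369 Y9.340
G1 X14.806 Y12.820
; layer 5
G0 Z16.707
G0 X13.682 Y12.192
G1 X11.681 Y13.920
G1 X9.037 Y13.958
G1 X6.988 Y12.287
G1 X6.491 Y9.690
G1 X7.781 Y7.382
G1 X10.252 Y6.442
G1 X12.749 Y7.311
G1 X14.104 Y9.582
G1 X13.682 Y12.192
; layer 6
G0 Z20.048
G0 X12.557 Y11.563
G1 X11.223 Y12.715
G1 X9.460 Y12.741
G1 X8.094 Y11.627
G1 X7.763 Y9.896
G1 X8.623 Y8.357
G1 X10.270 Y7.731
G1 X11.935 Y8.310
G1 X12.838 Y9.824
G1 X12.557 Y11.563
; layer 7
G0 Z23.390
G0 X11.432 Y10.935
G1 X10.765 Y11.511
G1 X9.884 Y11.524
G1 X9.200 Y10.967
G1 X9.035 Y10.101
G1 X9.465 Y9.332
G1 X10.289 Y9.019
G1 X11.121 Y9.308
G1 X11.572 Y10.065
G1 X11.432 Y10.935
M2 ; end

The solid is a regular 9-sided pyramid, base circumscribed radius ≈ 10.3 mm, apex at z ≈ 26.7 mm. Slicing at Δz = 3.341 mm — 8 equal slices spanning the solid's height, so layer i sits at z = i·h/8 — gives 7 non-empty perimeters. Each is a 9-segment closed polygon; G0 lifts to the layer z and rapids to the start vertex, then G1 traces the edges. The cross-section shrinks linearly with z (the slice at the apex is degenerate and omitted).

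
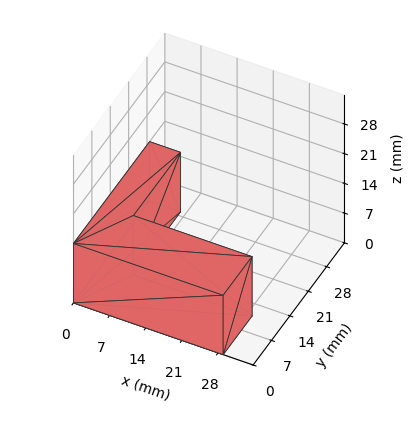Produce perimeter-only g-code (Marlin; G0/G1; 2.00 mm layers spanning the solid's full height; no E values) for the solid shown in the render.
Reading the render: the shape is an L-shaped prism: outer 29 × 29 mm, arm thicknesses ≈ 11 mm (horizontal) and 6 mm (vertical), extruded 14 mm in z (dimensions read to the nearest mm from the axis ticks). For the g-code, the solid's height is divided into equal slices at the stated Δz and each level perimeter traced with G1 moves after a G0 lift.

; perimeter-only toolpath
G21 ; units = mm
G90 ; absolute positioning
G28 ; home
; layer 1
G0 Z2.00
G0 X0.00 Y0.00
G1 X29.00 Y0.00
G1 X29.00 Y11.00
G1 X6.00 Y11.00
G1 X6.00 Y29.00
G1 X0.00 Y29.00
G1 X0.00 Y0.00
; layer 2
G0 Z4.00
G0 X0.00 Y0.00
G1 X29.00 Y0.00
G1 X29.00 Y11.00
G1 X6.00 Y11.00
G1 X6.00 Y29.00
G1 X0.00 Y29.00
G1 X0.00 Y0.00
; layer 3
G0 Z6.00
G0 X0.00 Y0.00
G1 X29.00 Y0.00
G1 X29.00 Y11.00
G1 X6.00 Y11.00
G1 X6.00 Y29.00
G1 X0.00 Y29.00
G1 X0.00 Y0.00
; layer 4
G0 Z8.00
G0 X0.00 Y0.00
G1 X29.00 Y0.00
G1 X29.00 Y11.00
G1 X6.00 Y11.00
G1 X6.00 Y29.00
G1 X0.00 Y29.00
G1 X0.00 Y0.00
; layer 5
G0 Z10.00
G0 X0.00 Y0.00
G1 X29.00 Y0.00
G1 X29.00 Y11.00
G1 X6.00 Y11.00
G1 X6.00 Y29.00
G1 X0.00 Y29.00
G1 X0.00 Y0.00
; layer 6
G0 Z12.00
G0 X0.00 Y0.00
G1 X29.00 Y0.00
G1 X29.00 Y11.00
G1 X6.00 Y11.00
G1 X6.00 Y29.00
G1 X0.00 Y29.00
G1 X0.00 Y0.00
; layer 7
G0 Z14.00
G0 X0.00 Y0.00
G1 X29.00 Y0.00
G1 X29.00 Y11.00
G1 X6.00 Y11.00
G1 X6.00 Y29.00
G1 X0.00 Y29.00
G1 X0.00 Y0.00
M2 ; end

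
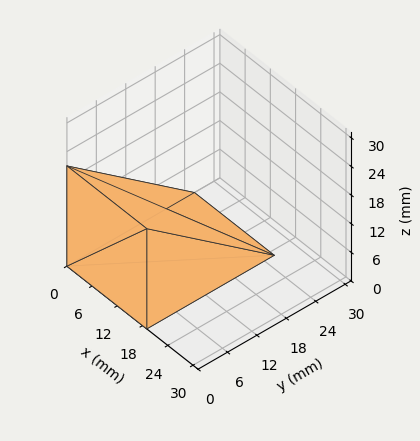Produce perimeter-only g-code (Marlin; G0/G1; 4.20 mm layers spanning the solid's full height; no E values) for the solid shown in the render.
Reading the render: the shape is a wedge (ramp): 19 × 26 mm base, rising to 21 mm along the y=0 edge and sloping linearly to z=0 at y=26 (dimensions read to the nearest mm from the axis ticks). For the g-code, the solid's height is divided into equal slices at the stated Δz and each level perimeter traced with G1 moves after a G0 lift.

; perimeter-only toolpath
G21 ; units = mm
G90 ; absolute positioning
G28 ; home
; layer 1
G0 Z4.20
G0 X0.00 Y0.00
G1 X19.00 Y0.00
G1 X19.00 Y20.80
G1 X0.00 Y20.80
G1 X0.00 Y0.00
; layer 2
G0 Z8.40
G0 X0.00 Y0.00
G1 X19.00 Y0.00
G1 X19.00 Y15.60
G1 X0.00 Y15.60
G1 X0.00 Y0.00
; layer 3
G0 Z12.60
G0 X0.00 Y0.00
G1 X19.00 Y0.00
G1 X19.00 Y10.40
G1 X0.00 Y10.40
G1 X0.00 Y0.00
; layer 4
G0 Z16.80
G0 X0.00 Y0.00
G1 X19.00 Y0.00
G1 X19.00 Y5.20
G1 X0.00 Y5.20
G1 X0.00 Y0.00
M2 ; end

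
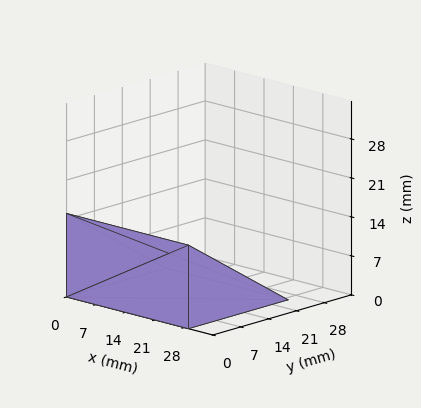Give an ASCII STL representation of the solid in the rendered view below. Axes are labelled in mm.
Reading the render: the shape is a wedge (ramp): 29 × 25 mm base, rising to 15 mm along the y=0 edge and sloping linearly to z=0 at y=25 (dimensions read to the nearest mm from the axis ticks). For the STL, each face is triangulated and given an outward normal.

solid part
  facet normal 0.0000 0.0000 -1.0000
    outer loop
      vertex 29.00 25.00 0.00
      vertex 29.00 0.00 0.00
      vertex 0.00 0.00 0.00
    endloop
  endfacet
  facet normal 0.0000 0.0000 -1.0000
    outer loop
      vertex 0.00 25.00 0.00
      vertex 29.00 25.00 0.00
      vertex 0.00 0.00 0.00
    endloop
  endfacet
  facet normal 0.0000 -1.0000 0.0000
    outer loop
      vertex 0.00 0.00 0.00
      vertex 29.00 0.00 0.00
      vertex 29.00 0.00 15.00
    endloop
  endfacet
  facet normal 0.0000 -1.0000 0.0000
    outer loop
      vertex 0.00 0.00 0.00
      vertex 29.00 0.00 15.00
      vertex 0.00 0.00 15.00
    endloop
  endfacet
  facet normal 0.0000 0.5145 0.8575
    outer loop
      vertex 0.00 0.00 15.00
      vertex 29.00 0.00 15.00
      vertex 29.00 25.00 0.00
    endloop
  endfacet
  facet normal 0.0000 0.5145 0.8575
    outer loop
      vertex 0.00 0.00 15.00
      vertex 29.00 25.00 0.00
      vertex 0.00 25.00 0.00
    endloop
  endfacet
  facet normal -1.0000 0.0000 0.0000
    outer loop
      vertex 0.00 0.00 15.00
      vertex 0.00 25.00 0.00
      vertex 0.00 0.00 0.00
    endloop
  endfacet
  facet normal 1.0000 0.0000 0.0000
    outer loop
      vertex 29.00 0.00 0.00
      vertex 29.00 25.00 0.00
      vertex 29.00 0.00 15.00
    endloop
  endfacet
endsolid part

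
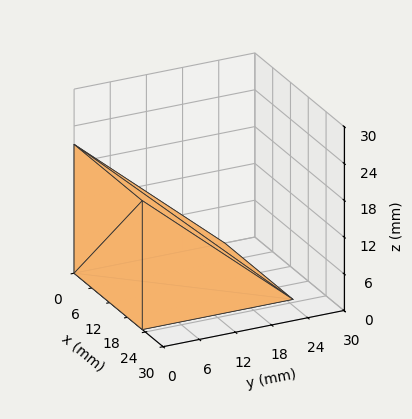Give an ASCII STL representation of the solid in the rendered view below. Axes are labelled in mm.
Reading the render: the shape is a wedge (ramp): 23 × 25 mm base, rising to 21 mm along the y=0 edge and sloping linearly to z=0 at y=25 (dimensions read to the nearest mm from the axis ticks). For the STL, each face is triangulated and given an outward normal.

solid part
  facet normal 0.0000 0.0000 -1.0000
    outer loop
      vertex 23.000 25.000 0.000
      vertex 23.000 0.000 0.000
      vertex 0.000 0.000 0.000
    endloop
  endfacet
  facet normal 0.0000 0.0000 -1.0000
    outer loop
      vertex 0.000 25.000 0.000
      vertex 23.000 25.000 0.000
      vertex 0.000 0.000 0.000
    endloop
  endfacet
  facet normal 0.0000 -1.0000 0.0000
    outer loop
      vertex 0.000 0.000 0.000
      vertex 23.000 0.000 0.000
      vertex 23.000 0.000 21.000
    endloop
  endfacet
  facet normal 0.0000 -1.0000 0.0000
    outer loop
      vertex 0.000 0.000 0.000
      vertex 23.000 0.000 21.000
      vertex 0.000 0.000 21.000
    endloop
  endfacet
  facet normal 0.0000 0.6432 0.7657
    outer loop
      vertex 0.000 0.000 21.000
      vertex 23.000 0.000 21.000
      vertex 23.000 25.000 0.000
    endloop
  endfacet
  facet normal 0.0000 0.6432 0.7657
    outer loop
      vertex 0.000 0.000 21.000
      vertex 23.000 25.000 0.000
      vertex 0.000 25.000 0.000
    endloop
  endfacet
  facet normal -1.0000 0.0000 0.0000
    outer loop
      vertex 0.000 0.000 21.000
      vertex 0.000 25.000 0.000
      vertex 0.000 0.000 0.000
    endloop
  endfacet
  facet normal 1.0000 0.0000 0.0000
    outer loop
      vertex 23.000 0.000 0.000
      vertex 23.000 25.000 0.000
      vertex 23.000 0.000 21.000
    endloop
  endfacet
endsolid part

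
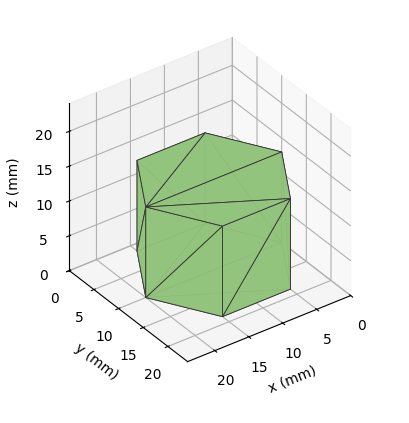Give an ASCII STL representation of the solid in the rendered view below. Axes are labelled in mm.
Reading the render: the shape is a regular 6-sided prism (a cylinder approximated with 6 flat sides), circumscribed radius ≈ 10 mm, height ≈ 13 mm (dimensions read to the nearest mm from the axis ticks). For the STL, each face is triangulated and given an outward normal.

solid part
  facet normal 0.0000 0.0000 -1.0000
    outer loop
      vertex 5.000 18.660 0.000
      vertex 15.000 18.660 0.000
      vertex 20.000 10.000 0.000
    endloop
  endfacet
  facet normal 0.0000 0.0000 -1.0000
    outer loop
      vertex 0.000 10.000 0.000
      vertex 5.000 18.660 0.000
      vertex 20.000 10.000 0.000
    endloop
  endfacet
  facet normal 0.0000 0.0000 -1.0000
    outer loop
      vertex 5.000 1.340 0.000
      vertex 0.000 10.000 0.000
      vertex 20.000 10.000 0.000
    endloop
  endfacet
  facet normal 0.0000 0.0000 -1.0000
    outer loop
      vertex 15.000 1.340 0.000
      vertex 5.000 1.340 0.000
      vertex 20.000 10.000 0.000
    endloop
  endfacet
  facet normal 0.0000 0.0000 1.0000
    outer loop
      vertex 20.000 10.000 13.000
      vertex 15.000 18.660 13.000
      vertex 5.000 18.660 13.000
    endloop
  endfacet
  facet normal 0.0000 0.0000 1.0000
    outer loop
      vertex 20.000 10.000 13.000
      vertex 5.000 18.660 13.000
      vertex 0.000 10.000 13.000
    endloop
  endfacet
  facet normal 0.0000 0.0000 1.0000
    outer loop
      vertex 20.000 10.000 13.000
      vertex 0.000 10.000 13.000
      vertex 5.000 1.340 13.000
    endloop
  endfacet
  facet normal 0.0000 0.0000 1.0000
    outer loop
      vertex 20.000 10.000 13.000
      vertex 5.000 1.340 13.000
      vertex 15.000 1.340 13.000
    endloop
  endfacet
  facet normal 0.8660 0.5000 0.0000
    outer loop
      vertex 20.000 10.000 0.000
      vertex 15.000 18.660 0.000
      vertex 15.000 18.660 13.000
    endloop
  endfacet
  facet normal 0.8660 0.5000 0.0000
    outer loop
      vertex 20.000 10.000 0.000
      vertex 15.000 18.660 13.000
      vertex 20.000 10.000 13.000
    endloop
  endfacet
  facet normal 0.0000 1.0000 0.0000
    outer loop
      vertex 15.000 18.660 0.000
      vertex 5.000 18.660 0.000
      vertex 5.000 18.660 13.000
    endloop
  endfacet
  facet normal 0.0000 1.0000 0.0000
    outer loop
      vertex 15.000 18.660 0.000
      vertex 5.000 18.660 13.000
      vertex 15.000 18.660 13.000
    endloop
  endfacet
  facet normal -0.8660 0.5000 0.0000
    outer loop
      vertex 5.000 18.660 0.000
      vertex 0.000 10.000 0.000
      vertex 0.000 10.000 13.000
    endloop
  endfacet
  facet normal -0.8660 0.5000 0.0000
    outer loop
      vertex 5.000 18.660 0.000
      vertex 0.000 10.000 13.000
      vertex 5.000 18.660 13.000
    endloop
  endfacet
  facet normal -0.8660 -0.5000 0.0000
    outer loop
      vertex 0.000 10.000 0.000
      vertex 5.000 1.340 0.000
      vertex 5.000 1.340 13.000
    endloop
  endfacet
  facet normal -0.8660 -0.5000 0.0000
    outer loop
      vertex 0.000 10.000 0.000
      vertex 5.000 1.340 13.000
      vertex 0.000 10.000 13.000
    endloop
  endfacet
  facet normal 0.0000 -1.0000 0.0000
    outer loop
      vertex 5.000 1.340 0.000
      vertex 15.000 1.340 0.000
      vertex 15.000 1.340 13.000
    endloop
  endfacet
  facet normal 0.0000 -1.0000 0.0000
    outer loop
      vertex 5.000 1.340 0.000
      vertex 15.000 1.340 13.000
      vertex 5.000 1.340 13.000
    endloop
  endfacet
  facet normal 0.8660 -0.5000 0.0000
    outer loop
      vertex 15.000 1.340 0.000
      vertex 20.000 10.000 0.000
      vertex 20.000 10.000 13.000
    endloop
  endfacet
  facet normal 0.8660 -0.5000 0.0000
    outer loop
      vertex 15.000 1.340 0.000
      vertex 20.000 10.000 13.000
      vertex 15.000 1.340 13.000
    endloop
  endfacet
endsolid part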